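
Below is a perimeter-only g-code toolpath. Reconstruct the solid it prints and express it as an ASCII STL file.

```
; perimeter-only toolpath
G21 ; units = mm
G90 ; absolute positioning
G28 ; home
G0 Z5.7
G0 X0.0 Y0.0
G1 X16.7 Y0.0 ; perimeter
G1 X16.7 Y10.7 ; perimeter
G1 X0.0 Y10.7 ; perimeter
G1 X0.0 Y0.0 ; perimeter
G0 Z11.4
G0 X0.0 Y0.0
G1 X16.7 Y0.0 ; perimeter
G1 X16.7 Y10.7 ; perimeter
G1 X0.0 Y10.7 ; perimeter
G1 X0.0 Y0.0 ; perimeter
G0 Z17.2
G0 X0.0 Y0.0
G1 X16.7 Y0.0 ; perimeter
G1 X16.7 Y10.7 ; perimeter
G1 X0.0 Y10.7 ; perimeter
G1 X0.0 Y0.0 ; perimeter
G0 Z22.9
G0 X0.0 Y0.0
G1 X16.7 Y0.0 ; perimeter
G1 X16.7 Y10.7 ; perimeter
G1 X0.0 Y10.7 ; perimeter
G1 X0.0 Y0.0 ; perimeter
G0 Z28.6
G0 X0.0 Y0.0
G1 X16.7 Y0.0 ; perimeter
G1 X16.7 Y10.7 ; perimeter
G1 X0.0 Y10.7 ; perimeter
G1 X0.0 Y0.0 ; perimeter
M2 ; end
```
solid part
  facet normal 0.0000 0.0000 -1.0000
    outer loop
      vertex 16.7 10.7 0.0
      vertex 16.7 0.0 0.0
      vertex 0.0 0.0 0.0
    endloop
  endfacet
  facet normal 0.0000 0.0000 -1.0000
    outer loop
      vertex 0.0 10.7 0.0
      vertex 16.7 10.7 0.0
      vertex 0.0 0.0 0.0
    endloop
  endfacet
  facet normal 0.0000 0.0000 1.0000
    outer loop
      vertex 0.0 0.0 28.6
      vertex 16.7 0.0 28.6
      vertex 16.7 10.7 28.6
    endloop
  endfacet
  facet normal 0.0000 0.0000 1.0000
    outer loop
      vertex 0.0 0.0 28.6
      vertex 16.7 10.7 28.6
      vertex 0.0 10.7 28.6
    endloop
  endfacet
  facet normal 0.0000 -1.0000 0.0000
    outer loop
      vertex 0.0 0.0 0.0
      vertex 16.7 0.0 0.0
      vertex 16.7 0.0 28.6
    endloop
  endfacet
  facet normal 0.0000 -1.0000 0.0000
    outer loop
      vertex 0.0 0.0 0.0
      vertex 16.7 0.0 28.6
      vertex 0.0 0.0 28.6
    endloop
  endfacet
  facet normal 0.0000 1.0000 0.0000
    outer loop
      vertex 16.7 10.7 28.6
      vertex 16.7 10.7 0.0
      vertex 0.0 10.7 0.0
    endloop
  endfacet
  facet normal 0.0000 1.0000 0.0000
    outer loop
      vertex 0.0 10.7 28.6
      vertex 16.7 10.7 28.6
      vertex 0.0 10.7 0.0
    endloop
  endfacet
  facet normal -1.0000 0.0000 0.0000
    outer loop
      vertex 0.0 10.7 28.6
      vertex 0.0 10.7 0.0
      vertex 0.0 0.0 0.0
    endloop
  endfacet
  facet normal -1.0000 0.0000 0.0000
    outer loop
      vertex 0.0 0.0 28.6
      vertex 0.0 10.7 28.6
      vertex 0.0 0.0 0.0
    endloop
  endfacet
  facet normal 1.0000 0.0000 0.0000
    outer loop
      vertex 16.7 0.0 0.0
      vertex 16.7 10.7 0.0
      vertex 16.7 10.7 28.6
    endloop
  endfacet
  facet normal 1.0000 0.0000 0.0000
    outer loop
      vertex 16.7 0.0 0.0
      vertex 16.7 10.7 28.6
      vertex 16.7 0.0 28.6
    endloop
  endfacet
endsolid part

The G0 Z moves step by Δz≈5.7 mm. Every layer's G1 loop is the same polygon, so the solid is a straight extrusion of it from z=0 to z≈28.6. Closing with flat bottom and top caps and triangulating gives 12 facets — a rectangular box, roughly 16.7 × 10.7 mm footprint and 28.6 mm tall.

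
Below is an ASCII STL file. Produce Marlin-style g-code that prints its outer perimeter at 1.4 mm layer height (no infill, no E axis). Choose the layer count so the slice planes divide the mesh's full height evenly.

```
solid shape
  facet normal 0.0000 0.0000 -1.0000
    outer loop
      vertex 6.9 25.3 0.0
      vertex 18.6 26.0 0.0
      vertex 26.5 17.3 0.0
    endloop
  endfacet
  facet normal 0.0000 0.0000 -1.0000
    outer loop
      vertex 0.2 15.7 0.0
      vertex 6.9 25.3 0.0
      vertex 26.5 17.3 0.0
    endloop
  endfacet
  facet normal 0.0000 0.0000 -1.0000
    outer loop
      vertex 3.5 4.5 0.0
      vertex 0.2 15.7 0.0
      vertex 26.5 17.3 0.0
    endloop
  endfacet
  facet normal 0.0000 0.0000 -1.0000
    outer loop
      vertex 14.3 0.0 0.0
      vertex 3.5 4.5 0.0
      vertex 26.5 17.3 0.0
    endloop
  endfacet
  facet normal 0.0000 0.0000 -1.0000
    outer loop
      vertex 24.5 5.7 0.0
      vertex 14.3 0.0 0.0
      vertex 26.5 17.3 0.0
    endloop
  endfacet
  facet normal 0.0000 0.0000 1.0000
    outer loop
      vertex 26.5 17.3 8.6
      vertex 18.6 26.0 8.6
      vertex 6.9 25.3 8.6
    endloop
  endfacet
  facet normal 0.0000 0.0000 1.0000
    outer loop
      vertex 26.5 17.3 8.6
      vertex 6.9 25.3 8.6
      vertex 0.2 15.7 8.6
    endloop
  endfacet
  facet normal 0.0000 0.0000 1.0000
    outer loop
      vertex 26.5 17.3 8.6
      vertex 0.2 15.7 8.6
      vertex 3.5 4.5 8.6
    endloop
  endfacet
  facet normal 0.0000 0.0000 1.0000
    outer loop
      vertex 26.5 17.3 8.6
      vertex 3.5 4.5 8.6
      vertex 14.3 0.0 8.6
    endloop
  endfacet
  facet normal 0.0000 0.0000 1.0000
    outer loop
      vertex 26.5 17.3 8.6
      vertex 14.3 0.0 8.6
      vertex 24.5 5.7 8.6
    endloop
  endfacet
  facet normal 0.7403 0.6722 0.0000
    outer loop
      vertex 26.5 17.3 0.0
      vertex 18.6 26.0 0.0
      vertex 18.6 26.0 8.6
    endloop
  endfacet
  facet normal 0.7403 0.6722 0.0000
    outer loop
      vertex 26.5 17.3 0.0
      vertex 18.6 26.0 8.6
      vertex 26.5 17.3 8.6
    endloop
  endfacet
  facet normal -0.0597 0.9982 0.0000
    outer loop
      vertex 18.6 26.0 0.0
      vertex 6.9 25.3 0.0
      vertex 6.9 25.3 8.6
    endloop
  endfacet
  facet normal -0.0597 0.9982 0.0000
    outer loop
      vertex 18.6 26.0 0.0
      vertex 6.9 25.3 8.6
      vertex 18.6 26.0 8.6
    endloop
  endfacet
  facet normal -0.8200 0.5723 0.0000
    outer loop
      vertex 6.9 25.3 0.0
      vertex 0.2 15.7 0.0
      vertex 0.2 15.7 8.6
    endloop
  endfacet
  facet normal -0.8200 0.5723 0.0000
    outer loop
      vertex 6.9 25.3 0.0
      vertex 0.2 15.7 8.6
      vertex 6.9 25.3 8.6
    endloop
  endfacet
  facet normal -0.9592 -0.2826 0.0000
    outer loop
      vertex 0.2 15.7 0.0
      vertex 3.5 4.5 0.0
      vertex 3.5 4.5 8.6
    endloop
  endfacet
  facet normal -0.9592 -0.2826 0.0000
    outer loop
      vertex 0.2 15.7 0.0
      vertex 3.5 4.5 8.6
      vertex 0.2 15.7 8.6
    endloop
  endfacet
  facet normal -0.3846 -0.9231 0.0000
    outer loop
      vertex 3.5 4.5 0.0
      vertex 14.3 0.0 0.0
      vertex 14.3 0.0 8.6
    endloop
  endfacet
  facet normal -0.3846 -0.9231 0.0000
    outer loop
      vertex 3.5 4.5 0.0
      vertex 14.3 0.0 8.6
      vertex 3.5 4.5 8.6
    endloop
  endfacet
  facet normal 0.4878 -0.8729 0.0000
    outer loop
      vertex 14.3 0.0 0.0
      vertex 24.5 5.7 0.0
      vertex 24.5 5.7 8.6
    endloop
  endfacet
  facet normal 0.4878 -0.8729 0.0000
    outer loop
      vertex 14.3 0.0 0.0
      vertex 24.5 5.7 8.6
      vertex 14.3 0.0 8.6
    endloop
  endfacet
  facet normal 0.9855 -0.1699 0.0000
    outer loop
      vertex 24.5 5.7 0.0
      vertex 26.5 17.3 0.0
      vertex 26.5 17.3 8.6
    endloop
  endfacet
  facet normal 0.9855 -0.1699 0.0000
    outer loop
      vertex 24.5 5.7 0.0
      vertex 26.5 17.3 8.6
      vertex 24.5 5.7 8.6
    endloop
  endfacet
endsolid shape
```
; perimeter-only toolpath
G21 ; units = mm
G90 ; absolute positioning
G28 ; home
; layer 1
G0 Z1.4
G0 X26.5 Y17.3
G1 X18.6 Y26.0
G1 X6.9 Y25.3
G1 X0.2 Y15.7
G1 X3.5 Y4.5
G1 X14.3 Y0.0
G1 X24.5 Y5.7
G1 X26.5 Y17.3
; layer 2
G0 Z2.9
G0 X26.5 Y17.3
G1 X18.6 Y26.0
G1 X6.9 Y25.3
G1 X0.2 Y15.7
G1 X3.5 Y4.5
G1 X14.3 Y0.0
G1 X24.5 Y5.7
G1 X26.5 Y17.3
; layer 3
G0 Z4.3
G0 X26.5 Y17.3
G1 X18.6 Y26.0
G1 X6.9 Y25.3
G1 X0.2 Y15.7
G1 X3.5 Y4.5
G1 X14.3 Y0.0
G1 X24.5 Y5.7
G1 X26.5 Y17.3
; layer 4
G0 Z5.7
G0 X26.5 Y17.3
G1 X18.6 Y26.0
G1 X6.9 Y25.3
G1 X0.2 Y15.7
G1 X3.5 Y4.5
G1 X14.3 Y0.0
G1 X24.5 Y5.7
G1 X26.5 Y17.3
; layer 5
G0 Z7.2
G0 X26.5 Y17.3
G1 X18.6 Y26.0
G1 X6.9 Y25.3
G1 X0.2 Y15.7
G1 X3.5 Y4.5
G1 X14.3 Y0.0
G1 X24.5 Y5.7
G1 X26.5 Y17.3
; layer 6
G0 Z8.6
G0 X26.5 Y17.3
G1 X18.6 Y26.0
G1 X6.9 Y25.3
G1 X0.2 Y15.7
G1 X3.5 Y4.5
G1 X14.3 Y0.0
G1 X24.5 Y5.7
G1 X26.5 Y17.3
M2 ; end

The solid is a regular 7-sided prism (a cylinder approximated with 7 flat sides), circumscribed radius ≈ 13.5 mm, height ≈ 8.6 mm. Slicing at Δz = 1.4 mm — 6 equal slices spanning the solid's height, so layer i sits at z = i·h/6 — gives 6 non-empty perimeters. Each is a 7-segment closed polygon; G0 lifts to the layer z and rapids to the start vertex, then G1 traces the edges.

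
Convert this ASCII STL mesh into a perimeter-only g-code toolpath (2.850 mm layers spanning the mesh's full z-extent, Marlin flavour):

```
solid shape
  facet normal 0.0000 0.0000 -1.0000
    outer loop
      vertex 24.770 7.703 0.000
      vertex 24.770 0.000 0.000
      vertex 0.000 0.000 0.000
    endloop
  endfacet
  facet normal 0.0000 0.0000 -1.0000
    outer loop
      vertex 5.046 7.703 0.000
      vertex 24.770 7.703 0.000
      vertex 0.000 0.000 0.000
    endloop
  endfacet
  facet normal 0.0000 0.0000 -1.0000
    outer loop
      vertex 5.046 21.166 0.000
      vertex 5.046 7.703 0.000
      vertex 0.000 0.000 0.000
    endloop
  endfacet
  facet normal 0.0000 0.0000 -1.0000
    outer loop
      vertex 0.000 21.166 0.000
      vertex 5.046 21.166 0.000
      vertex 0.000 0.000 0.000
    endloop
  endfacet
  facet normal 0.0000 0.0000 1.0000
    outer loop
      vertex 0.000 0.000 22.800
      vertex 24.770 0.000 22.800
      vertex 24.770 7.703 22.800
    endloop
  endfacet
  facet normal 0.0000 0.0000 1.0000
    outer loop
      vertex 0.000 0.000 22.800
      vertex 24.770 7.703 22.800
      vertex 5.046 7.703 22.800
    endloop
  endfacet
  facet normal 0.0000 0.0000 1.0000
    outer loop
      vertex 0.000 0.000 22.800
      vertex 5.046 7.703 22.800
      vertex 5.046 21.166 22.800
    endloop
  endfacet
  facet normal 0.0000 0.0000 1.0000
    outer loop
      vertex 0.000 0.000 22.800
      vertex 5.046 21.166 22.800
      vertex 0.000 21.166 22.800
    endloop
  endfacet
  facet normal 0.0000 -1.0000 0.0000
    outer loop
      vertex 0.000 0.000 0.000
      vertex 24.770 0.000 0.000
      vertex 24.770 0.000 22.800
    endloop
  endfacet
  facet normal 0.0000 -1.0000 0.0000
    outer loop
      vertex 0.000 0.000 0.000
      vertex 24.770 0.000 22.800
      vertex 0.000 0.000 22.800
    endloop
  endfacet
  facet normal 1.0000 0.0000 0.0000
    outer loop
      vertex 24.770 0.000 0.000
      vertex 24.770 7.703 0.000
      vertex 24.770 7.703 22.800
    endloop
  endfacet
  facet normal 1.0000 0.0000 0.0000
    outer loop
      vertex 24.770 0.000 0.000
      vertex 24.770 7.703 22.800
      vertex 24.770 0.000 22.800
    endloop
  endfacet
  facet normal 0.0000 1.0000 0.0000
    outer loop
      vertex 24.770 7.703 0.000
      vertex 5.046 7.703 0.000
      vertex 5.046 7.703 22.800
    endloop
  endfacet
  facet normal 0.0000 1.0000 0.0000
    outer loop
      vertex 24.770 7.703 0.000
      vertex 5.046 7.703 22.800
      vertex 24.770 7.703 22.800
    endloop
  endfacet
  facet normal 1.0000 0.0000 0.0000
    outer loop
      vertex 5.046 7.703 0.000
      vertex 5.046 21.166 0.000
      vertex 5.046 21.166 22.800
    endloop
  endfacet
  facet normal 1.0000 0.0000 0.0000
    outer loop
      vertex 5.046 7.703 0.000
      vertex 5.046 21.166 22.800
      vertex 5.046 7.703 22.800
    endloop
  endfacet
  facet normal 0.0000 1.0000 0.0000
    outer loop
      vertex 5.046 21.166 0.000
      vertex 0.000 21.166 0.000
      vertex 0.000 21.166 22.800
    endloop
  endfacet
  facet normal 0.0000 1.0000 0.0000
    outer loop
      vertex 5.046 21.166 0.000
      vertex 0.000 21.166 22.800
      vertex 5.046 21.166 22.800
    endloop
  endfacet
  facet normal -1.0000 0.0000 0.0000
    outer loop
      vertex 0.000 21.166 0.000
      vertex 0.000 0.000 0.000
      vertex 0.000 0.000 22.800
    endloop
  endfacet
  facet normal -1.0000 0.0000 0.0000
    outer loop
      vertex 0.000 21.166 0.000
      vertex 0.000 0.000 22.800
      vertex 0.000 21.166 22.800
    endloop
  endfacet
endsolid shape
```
; perimeter-only toolpath
G21 ; units = mm
G90 ; absolute positioning
G28 ; home
; layer 1
G0 Z2.850
G0 X0.000 Y0.000
G1 X24.770 Y0.000
G1 X24.770 Y7.703
G1 X5.046 Y7.703
G1 X5.046 Y21.166
G1 X0.000 Y21.166
G1 X0.000 Y0.000
; layer 2
G0 Z5.700
G0 X0.000 Y0.000
G1 X24.770 Y0.000
G1 X24.770 Y7.703
G1 X5.046 Y7.703
G1 X5.046 Y21.166
G1 X0.000 Y21.166
G1 X0.000 Y0.000
; layer 3
G0 Z8.550
G0 X0.000 Y0.000
G1 X24.770 Y0.000
G1 X24.770 Y7.703
G1 X5.046 Y7.703
G1 X5.046 Y21.166
G1 X0.000 Y21.166
G1 X0.000 Y0.000
; layer 4
G0 Z11.400
G0 X0.000 Y0.000
G1 X24.770 Y0.000
G1 X24.770 Y7.703
G1 X5.046 Y7.703
G1 X5.046 Y21.166
G1 X0.000 Y21.166
G1 X0.000 Y0.000
; layer 5
G0 Z14.250
G0 X0.000 Y0.000
G1 X24.770 Y0.000
G1 X24.770 Y7.703
G1 X5.046 Y7.703
G1 X5.046 Y21.166
G1 X0.000 Y21.166
G1 X0.000 Y0.000
; layer 6
G0 Z17.100
G0 X0.000 Y0.000
G1 X24.770 Y0.000
G1 X24.770 Y7.703
G1 X5.046 Y7.703
G1 X5.046 Y21.166
G1 X0.000 Y21.166
G1 X0.000 Y0.000
; layer 7
G0 Z19.950
G0 X0.000 Y0.000
G1 X24.770 Y0.000
G1 X24.770 Y7.703
G1 X5.046 Y7.703
G1 X5.046 Y21.166
G1 X0.000 Y21.166
G1 X0.000 Y0.000
; layer 8
G0 Z22.800
G0 X0.000 Y0.000
G1 X24.770 Y0.000
G1 X24.770 Y7.703
G1 X5.046 Y7.703
G1 X5.046 Y21.166
G1 X0.000 Y21.166
G1 X0.000 Y0.000
M2 ; end

The solid is an L-shaped prism: outer 24.8 × 21.2 mm, arm thicknesses ≈ 7.7 mm (horizontal) and 5.05 mm (vertical), extruded 22.8 mm in z. Slicing at Δz = 2.850 mm — 8 equal slices spanning the solid's height, so layer i sits at z = i·h/8 — gives 8 non-empty perimeters. Each is a 6-segment closed polygon; G0 lifts to the layer z and rapids to the start vertex, then G1 traces the edges.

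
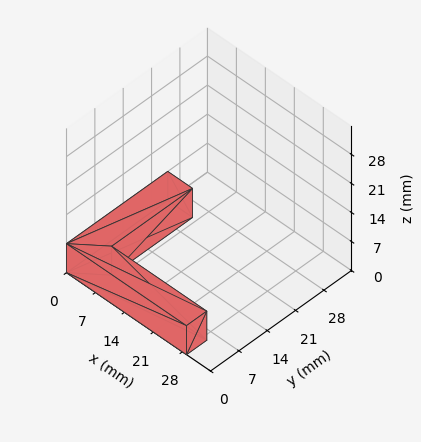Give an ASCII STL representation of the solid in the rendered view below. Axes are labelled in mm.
Reading the render: the shape is an L-shaped prism: outer 29 × 25 mm, arm thicknesses ≈ 5 mm (horizontal) and 6 mm (vertical), extruded 7 mm in z (dimensions read to the nearest mm from the axis ticks). For the STL, each face is triangulated and given an outward normal.

solid part
  facet normal 0.0000 0.0000 -1.0000
    outer loop
      vertex 29.000 5.000 0.000
      vertex 29.000 0.000 0.000
      vertex 0.000 0.000 0.000
    endloop
  endfacet
  facet normal 0.0000 0.0000 -1.0000
    outer loop
      vertex 6.000 5.000 0.000
      vertex 29.000 5.000 0.000
      vertex 0.000 0.000 0.000
    endloop
  endfacet
  facet normal 0.0000 0.0000 -1.0000
    outer loop
      vertex 6.000 25.000 0.000
      vertex 6.000 5.000 0.000
      vertex 0.000 0.000 0.000
    endloop
  endfacet
  facet normal 0.0000 0.0000 -1.0000
    outer loop
      vertex 0.000 25.000 0.000
      vertex 6.000 25.000 0.000
      vertex 0.000 0.000 0.000
    endloop
  endfacet
  facet normal 0.0000 0.0000 1.0000
    outer loop
      vertex 0.000 0.000 7.000
      vertex 29.000 0.000 7.000
      vertex 29.000 5.000 7.000
    endloop
  endfacet
  facet normal 0.0000 0.0000 1.0000
    outer loop
      vertex 0.000 0.000 7.000
      vertex 29.000 5.000 7.000
      vertex 6.000 5.000 7.000
    endloop
  endfacet
  facet normal 0.0000 0.0000 1.0000
    outer loop
      vertex 0.000 0.000 7.000
      vertex 6.000 5.000 7.000
      vertex 6.000 25.000 7.000
    endloop
  endfacet
  facet normal 0.0000 0.0000 1.0000
    outer loop
      vertex 0.000 0.000 7.000
      vertex 6.000 25.000 7.000
      vertex 0.000 25.000 7.000
    endloop
  endfacet
  facet normal 0.0000 -1.0000 0.0000
    outer loop
      vertex 0.000 0.000 0.000
      vertex 29.000 0.000 0.000
      vertex 29.000 0.000 7.000
    endloop
  endfacet
  facet normal 0.0000 -1.0000 0.0000
    outer loop
      vertex 0.000 0.000 0.000
      vertex 29.000 0.000 7.000
      vertex 0.000 0.000 7.000
    endloop
  endfacet
  facet normal 1.0000 0.0000 0.0000
    outer loop
      vertex 29.000 0.000 0.000
      vertex 29.000 5.000 0.000
      vertex 29.000 5.000 7.000
    endloop
  endfacet
  facet normal 1.0000 0.0000 0.0000
    outer loop
      vertex 29.000 0.000 0.000
      vertex 29.000 5.000 7.000
      vertex 29.000 0.000 7.000
    endloop
  endfacet
  facet normal 0.0000 1.0000 0.0000
    outer loop
      vertex 29.000 5.000 0.000
      vertex 6.000 5.000 0.000
      vertex 6.000 5.000 7.000
    endloop
  endfacet
  facet normal 0.0000 1.0000 0.0000
    outer loop
      vertex 29.000 5.000 0.000
      vertex 6.000 5.000 7.000
      vertex 29.000 5.000 7.000
    endloop
  endfacet
  facet normal 1.0000 0.0000 0.0000
    outer loop
      vertex 6.000 5.000 0.000
      vertex 6.000 25.000 0.000
      vertex 6.000 25.000 7.000
    endloop
  endfacet
  facet normal 1.0000 0.0000 0.0000
    outer loop
      vertex 6.000 5.000 0.000
      vertex 6.000 25.000 7.000
      vertex 6.000 5.000 7.000
    endloop
  endfacet
  facet normal 0.0000 1.0000 0.0000
    outer loop
      vertex 6.000 25.000 0.000
      vertex 0.000 25.000 0.000
      vertex 0.000 25.000 7.000
    endloop
  endfacet
  facet normal 0.0000 1.0000 0.0000
    outer loop
      vertex 6.000 25.000 0.000
      vertex 0.000 25.000 7.000
      vertex 6.000 25.000 7.000
    endloop
  endfacet
  facet normal -1.0000 0.0000 0.0000
    outer loop
      vertex 0.000 25.000 0.000
      vertex 0.000 0.000 0.000
      vertex 0.000 0.000 7.000
    endloop
  endfacet
  facet normal -1.0000 0.0000 0.0000
    outer loop
      vertex 0.000 25.000 0.000
      vertex 0.000 0.000 7.000
      vertex 0.000 25.000 7.000
    endloop
  endfacet
endsolid part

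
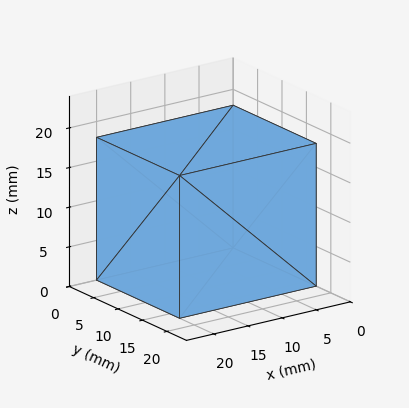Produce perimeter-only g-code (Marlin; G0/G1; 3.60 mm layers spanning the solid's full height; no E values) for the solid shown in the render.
Reading the render: the shape is a rectangular box, roughly 20 × 17 mm footprint and 18 mm tall (dimensions read to the nearest mm from the axis ticks). For the g-code, the solid's height is divided into equal slices at the stated Δz and each level perimeter traced with G1 moves after a G0 lift.

; perimeter-only toolpath
G21 ; units = mm
G90 ; absolute positioning
G28 ; home
; layer 1
G0 Z3.60
G0 X0.00 Y0.00
G1 X20.00 Y0.00
G1 X20.00 Y17.00
G1 X0.00 Y17.00
G1 X0.00 Y0.00
; layer 2
G0 Z7.20
G0 X0.00 Y0.00
G1 X20.00 Y0.00
G1 X20.00 Y17.00
G1 X0.00 Y17.00
G1 X0.00 Y0.00
; layer 3
G0 Z10.80
G0 X0.00 Y0.00
G1 X20.00 Y0.00
G1 X20.00 Y17.00
G1 X0.00 Y17.00
G1 X0.00 Y0.00
; layer 4
G0 Z14.40
G0 X0.00 Y0.00
G1 X20.00 Y0.00
G1 X20.00 Y17.00
G1 X0.00 Y17.00
G1 X0.00 Y0.00
; layer 5
G0 Z18.00
G0 X0.00 Y0.00
G1 X20.00 Y0.00
G1 X20.00 Y17.00
G1 X0.00 Y17.00
G1 X0.00 Y0.00
M2 ; end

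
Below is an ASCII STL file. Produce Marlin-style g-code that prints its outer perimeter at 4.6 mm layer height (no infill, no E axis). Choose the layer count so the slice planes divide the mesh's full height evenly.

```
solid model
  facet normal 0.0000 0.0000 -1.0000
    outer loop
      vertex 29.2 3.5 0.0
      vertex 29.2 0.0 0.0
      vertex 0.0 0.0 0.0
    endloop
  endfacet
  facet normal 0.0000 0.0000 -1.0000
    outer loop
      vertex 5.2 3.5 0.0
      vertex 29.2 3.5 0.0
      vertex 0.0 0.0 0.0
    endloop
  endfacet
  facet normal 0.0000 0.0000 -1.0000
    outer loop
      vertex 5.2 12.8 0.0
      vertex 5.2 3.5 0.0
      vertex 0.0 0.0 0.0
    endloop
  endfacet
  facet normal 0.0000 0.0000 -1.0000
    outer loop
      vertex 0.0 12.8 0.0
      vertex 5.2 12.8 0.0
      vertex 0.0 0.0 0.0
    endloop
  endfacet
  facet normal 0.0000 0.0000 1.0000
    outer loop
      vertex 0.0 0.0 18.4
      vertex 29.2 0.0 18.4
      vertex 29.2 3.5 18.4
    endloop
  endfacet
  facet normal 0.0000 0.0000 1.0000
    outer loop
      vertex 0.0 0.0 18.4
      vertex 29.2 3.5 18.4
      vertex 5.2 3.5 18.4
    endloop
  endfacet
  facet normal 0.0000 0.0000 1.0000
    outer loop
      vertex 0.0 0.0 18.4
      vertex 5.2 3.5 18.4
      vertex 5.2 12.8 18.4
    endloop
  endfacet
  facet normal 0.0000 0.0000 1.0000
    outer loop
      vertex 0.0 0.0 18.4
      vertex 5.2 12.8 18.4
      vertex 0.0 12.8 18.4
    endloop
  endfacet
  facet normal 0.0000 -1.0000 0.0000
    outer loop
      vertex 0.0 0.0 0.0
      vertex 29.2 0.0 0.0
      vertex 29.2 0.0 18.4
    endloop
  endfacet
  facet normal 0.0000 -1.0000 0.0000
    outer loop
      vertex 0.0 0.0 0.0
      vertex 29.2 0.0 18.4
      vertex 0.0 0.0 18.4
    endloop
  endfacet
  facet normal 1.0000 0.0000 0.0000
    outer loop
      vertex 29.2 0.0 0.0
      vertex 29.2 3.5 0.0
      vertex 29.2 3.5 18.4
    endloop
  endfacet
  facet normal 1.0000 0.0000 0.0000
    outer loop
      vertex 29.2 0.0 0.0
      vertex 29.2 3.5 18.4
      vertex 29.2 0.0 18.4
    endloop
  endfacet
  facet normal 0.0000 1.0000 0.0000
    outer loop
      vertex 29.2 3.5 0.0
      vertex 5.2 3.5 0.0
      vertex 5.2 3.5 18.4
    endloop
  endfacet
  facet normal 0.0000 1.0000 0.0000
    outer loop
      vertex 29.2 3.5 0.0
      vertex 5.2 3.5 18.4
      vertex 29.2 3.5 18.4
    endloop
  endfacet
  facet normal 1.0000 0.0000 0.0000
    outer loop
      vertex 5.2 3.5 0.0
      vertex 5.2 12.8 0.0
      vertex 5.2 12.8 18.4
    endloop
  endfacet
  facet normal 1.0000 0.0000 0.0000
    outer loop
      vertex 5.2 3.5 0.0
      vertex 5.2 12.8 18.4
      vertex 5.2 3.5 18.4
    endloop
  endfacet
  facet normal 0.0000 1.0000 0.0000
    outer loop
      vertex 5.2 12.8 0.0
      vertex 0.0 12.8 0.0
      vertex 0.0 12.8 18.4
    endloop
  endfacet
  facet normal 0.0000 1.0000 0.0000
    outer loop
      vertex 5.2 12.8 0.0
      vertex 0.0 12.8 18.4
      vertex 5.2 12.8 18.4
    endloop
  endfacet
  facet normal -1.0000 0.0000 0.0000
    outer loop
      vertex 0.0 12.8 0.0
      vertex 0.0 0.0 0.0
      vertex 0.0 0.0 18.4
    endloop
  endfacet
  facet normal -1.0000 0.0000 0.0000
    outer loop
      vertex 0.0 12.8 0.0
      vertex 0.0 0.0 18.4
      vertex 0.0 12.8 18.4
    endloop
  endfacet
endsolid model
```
; perimeter-only toolpath
G21 ; units = mm
G90 ; absolute positioning
G28 ; home
; layer 1
G0 Z4.6
G0 X0.0 Y0.0
G1 X29.2 Y0.0
G1 X29.2 Y3.5
G1 X5.2 Y3.5
G1 X5.2 Y12.8
G1 X0.0 Y12.8
G1 X0.0 Y0.0
; layer 2
G0 Z9.2
G0 X0.0 Y0.0
G1 X29.2 Y0.0
G1 X29.2 Y3.5
G1 X5.2 Y3.5
G1 X5.2 Y12.8
G1 X0.0 Y12.8
G1 X0.0 Y0.0
; layer 3
G0 Z13.8
G0 X0.0 Y0.0
G1 X29.2 Y0.0
G1 X29.2 Y3.5
G1 X5.2 Y3.5
G1 X5.2 Y12.8
G1 X0.0 Y12.8
G1 X0.0 Y0.0
; layer 4
G0 Z18.4
G0 X0.0 Y0.0
G1 X29.2 Y0.0
G1 X29.2 Y3.5
G1 X5.2 Y3.5
G1 X5.2 Y12.8
G1 X0.0 Y12.8
G1 X0.0 Y0.0
M2 ; end

The solid is an L-shaped prism: outer 29.2 × 12.8 mm, arm thicknesses ≈ 3.5 mm (horizontal) and 5.2 mm (vertical), extruded 18.4 mm in z. Slicing at Δz = 4.6 mm — 4 equal slices spanning the solid's height, so layer i sits at z = i·h/4 — gives 4 non-empty perimeters. Each is a 6-segment closed polygon; G0 lifts to the layer z and rapids to the start vertex, then G1 traces the edges.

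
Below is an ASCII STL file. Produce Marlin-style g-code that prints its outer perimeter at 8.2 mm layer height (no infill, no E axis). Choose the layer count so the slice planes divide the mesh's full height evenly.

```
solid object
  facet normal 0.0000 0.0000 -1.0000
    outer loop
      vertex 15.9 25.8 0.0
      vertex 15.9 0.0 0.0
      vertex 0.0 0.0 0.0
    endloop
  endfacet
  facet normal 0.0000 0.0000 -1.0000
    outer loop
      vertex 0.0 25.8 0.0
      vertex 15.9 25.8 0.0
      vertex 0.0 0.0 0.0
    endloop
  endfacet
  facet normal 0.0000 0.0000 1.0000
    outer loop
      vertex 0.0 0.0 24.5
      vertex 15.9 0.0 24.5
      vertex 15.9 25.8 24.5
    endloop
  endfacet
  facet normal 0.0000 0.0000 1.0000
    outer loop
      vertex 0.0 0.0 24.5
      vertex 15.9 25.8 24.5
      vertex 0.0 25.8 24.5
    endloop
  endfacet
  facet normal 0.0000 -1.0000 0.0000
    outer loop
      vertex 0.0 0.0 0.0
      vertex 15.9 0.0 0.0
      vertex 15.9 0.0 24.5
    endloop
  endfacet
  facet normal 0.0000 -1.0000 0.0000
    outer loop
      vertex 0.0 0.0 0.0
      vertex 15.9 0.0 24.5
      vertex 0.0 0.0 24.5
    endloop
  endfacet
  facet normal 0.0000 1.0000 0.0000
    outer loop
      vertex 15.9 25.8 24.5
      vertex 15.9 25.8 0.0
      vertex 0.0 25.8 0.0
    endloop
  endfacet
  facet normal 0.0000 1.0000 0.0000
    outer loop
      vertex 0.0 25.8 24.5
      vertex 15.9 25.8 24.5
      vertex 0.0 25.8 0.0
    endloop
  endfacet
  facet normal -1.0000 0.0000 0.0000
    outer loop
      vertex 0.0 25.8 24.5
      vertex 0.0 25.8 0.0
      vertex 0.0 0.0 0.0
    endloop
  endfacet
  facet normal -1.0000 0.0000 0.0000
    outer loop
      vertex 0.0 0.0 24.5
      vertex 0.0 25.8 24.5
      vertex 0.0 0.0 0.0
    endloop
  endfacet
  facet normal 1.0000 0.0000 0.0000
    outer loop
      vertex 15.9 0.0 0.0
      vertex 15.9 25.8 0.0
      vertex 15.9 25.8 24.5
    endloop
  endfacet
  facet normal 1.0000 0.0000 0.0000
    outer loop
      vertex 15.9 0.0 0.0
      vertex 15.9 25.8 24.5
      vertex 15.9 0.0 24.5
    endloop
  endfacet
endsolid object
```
; perimeter-only toolpath
G21 ; units = mm
G90 ; absolute positioning
G28 ; home
; layer 1
G0 Z8.2
G0 X0.0 Y0.0
G1 X15.9 Y0.0
G1 X15.9 Y25.8
G1 X0.0 Y25.8
G1 X0.0 Y0.0
; layer 2
G0 Z16.3
G0 X0.0 Y0.0
G1 X15.9 Y0.0
G1 X15.9 Y25.8
G1 X0.0 Y25.8
G1 X0.0 Y0.0
; layer 3
G0 Z24.5
G0 X0.0 Y0.0
G1 X15.9 Y0.0
G1 X15.9 Y25.8
G1 X0.0 Y25.8
G1 X0.0 Y0.0
M2 ; end

The solid is a rectangular box, roughly 15.9 × 25.8 mm footprint and 24.5 mm tall. Slicing at Δz = 8.2 mm — 3 equal slices spanning the solid's height, so layer i sits at z = i·h/3 — gives 3 non-empty perimeters. Each is a 4-segment closed polygon; G0 lifts to the layer z and rapids to the start vertex, then G1 traces the edges.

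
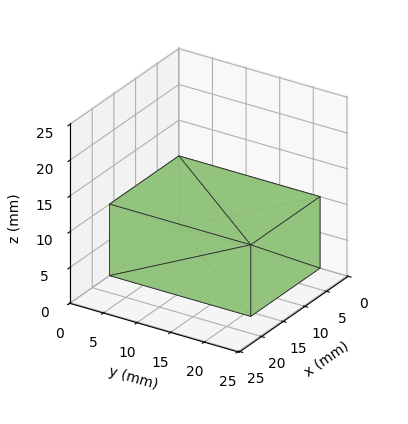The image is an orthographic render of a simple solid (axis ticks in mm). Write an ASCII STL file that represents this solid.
Reading the render: the shape is a rectangular box, roughly 16 × 21 mm footprint and 10 mm tall (dimensions read to the nearest mm from the axis ticks). For the STL, each face is triangulated and given an outward normal.

solid part
  facet normal 0.0000 0.0000 -1.0000
    outer loop
      vertex 16.0 21.0 0.0
      vertex 16.0 0.0 0.0
      vertex 0.0 0.0 0.0
    endloop
  endfacet
  facet normal 0.0000 0.0000 -1.0000
    outer loop
      vertex 0.0 21.0 0.0
      vertex 16.0 21.0 0.0
      vertex 0.0 0.0 0.0
    endloop
  endfacet
  facet normal 0.0000 0.0000 1.0000
    outer loop
      vertex 0.0 0.0 10.0
      vertex 16.0 0.0 10.0
      vertex 16.0 21.0 10.0
    endloop
  endfacet
  facet normal 0.0000 0.0000 1.0000
    outer loop
      vertex 0.0 0.0 10.0
      vertex 16.0 21.0 10.0
      vertex 0.0 21.0 10.0
    endloop
  endfacet
  facet normal 0.0000 -1.0000 0.0000
    outer loop
      vertex 0.0 0.0 0.0
      vertex 16.0 0.0 0.0
      vertex 16.0 0.0 10.0
    endloop
  endfacet
  facet normal 0.0000 -1.0000 0.0000
    outer loop
      vertex 0.0 0.0 0.0
      vertex 16.0 0.0 10.0
      vertex 0.0 0.0 10.0
    endloop
  endfacet
  facet normal 0.0000 1.0000 0.0000
    outer loop
      vertex 16.0 21.0 10.0
      vertex 16.0 21.0 0.0
      vertex 0.0 21.0 0.0
    endloop
  endfacet
  facet normal 0.0000 1.0000 0.0000
    outer loop
      vertex 0.0 21.0 10.0
      vertex 16.0 21.0 10.0
      vertex 0.0 21.0 0.0
    endloop
  endfacet
  facet normal -1.0000 0.0000 0.0000
    outer loop
      vertex 0.0 21.0 10.0
      vertex 0.0 21.0 0.0
      vertex 0.0 0.0 0.0
    endloop
  endfacet
  facet normal -1.0000 0.0000 0.0000
    outer loop
      vertex 0.0 0.0 10.0
      vertex 0.0 21.0 10.0
      vertex 0.0 0.0 0.0
    endloop
  endfacet
  facet normal 1.0000 0.0000 0.0000
    outer loop
      vertex 16.0 0.0 0.0
      vertex 16.0 21.0 0.0
      vertex 16.0 21.0 10.0
    endloop
  endfacet
  facet normal 1.0000 0.0000 0.0000
    outer loop
      vertex 16.0 0.0 0.0
      vertex 16.0 21.0 10.0
      vertex 16.0 0.0 10.0
    endloop
  endfacet
endsolid part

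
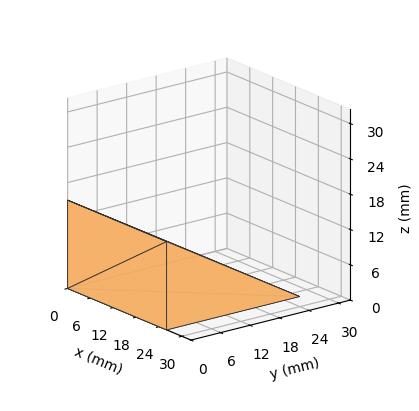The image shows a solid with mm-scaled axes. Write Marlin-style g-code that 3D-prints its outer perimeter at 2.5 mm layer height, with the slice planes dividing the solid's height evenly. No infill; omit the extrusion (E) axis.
Reading the render: the shape is a wedge (ramp): 26 × 27 mm base, rising to 15 mm along the y=0 edge and sloping linearly to z=0 at y=27 (dimensions read to the nearest mm from the axis ticks). For the g-code, the solid's height is divided into equal slices at the stated Δz and each level perimeter traced with G1 moves after a G0 lift.

; perimeter-only toolpath
G21 ; units = mm
G90 ; absolute positioning
G28 ; home
; layer 1
G0 Z2.5
G0 X0.0 Y0.0
G1 X26.0 Y0.0
G1 X26.0 Y22.5
G1 X0.0 Y22.5
G1 X0.0 Y0.0
; layer 2
G0 Z5.0
G0 X0.0 Y0.0
G1 X26.0 Y0.0
G1 X26.0 Y18.0
G1 X0.0 Y18.0
G1 X0.0 Y0.0
; layer 3
G0 Z7.5
G0 X0.0 Y0.0
G1 X26.0 Y0.0
G1 X26.0 Y13.5
G1 X0.0 Y13.5
G1 X0.0 Y0.0
; layer 4
G0 Z10.0
G0 X0.0 Y0.0
G1 X26.0 Y0.0
G1 X26.0 Y9.0
G1 X0.0 Y9.0
G1 X0.0 Y0.0
; layer 5
G0 Z12.5
G0 X0.0 Y0.0
G1 X26.0 Y0.0
G1 X26.0 Y4.5
G1 X0.0 Y4.5
G1 X0.0 Y0.0
M2 ; end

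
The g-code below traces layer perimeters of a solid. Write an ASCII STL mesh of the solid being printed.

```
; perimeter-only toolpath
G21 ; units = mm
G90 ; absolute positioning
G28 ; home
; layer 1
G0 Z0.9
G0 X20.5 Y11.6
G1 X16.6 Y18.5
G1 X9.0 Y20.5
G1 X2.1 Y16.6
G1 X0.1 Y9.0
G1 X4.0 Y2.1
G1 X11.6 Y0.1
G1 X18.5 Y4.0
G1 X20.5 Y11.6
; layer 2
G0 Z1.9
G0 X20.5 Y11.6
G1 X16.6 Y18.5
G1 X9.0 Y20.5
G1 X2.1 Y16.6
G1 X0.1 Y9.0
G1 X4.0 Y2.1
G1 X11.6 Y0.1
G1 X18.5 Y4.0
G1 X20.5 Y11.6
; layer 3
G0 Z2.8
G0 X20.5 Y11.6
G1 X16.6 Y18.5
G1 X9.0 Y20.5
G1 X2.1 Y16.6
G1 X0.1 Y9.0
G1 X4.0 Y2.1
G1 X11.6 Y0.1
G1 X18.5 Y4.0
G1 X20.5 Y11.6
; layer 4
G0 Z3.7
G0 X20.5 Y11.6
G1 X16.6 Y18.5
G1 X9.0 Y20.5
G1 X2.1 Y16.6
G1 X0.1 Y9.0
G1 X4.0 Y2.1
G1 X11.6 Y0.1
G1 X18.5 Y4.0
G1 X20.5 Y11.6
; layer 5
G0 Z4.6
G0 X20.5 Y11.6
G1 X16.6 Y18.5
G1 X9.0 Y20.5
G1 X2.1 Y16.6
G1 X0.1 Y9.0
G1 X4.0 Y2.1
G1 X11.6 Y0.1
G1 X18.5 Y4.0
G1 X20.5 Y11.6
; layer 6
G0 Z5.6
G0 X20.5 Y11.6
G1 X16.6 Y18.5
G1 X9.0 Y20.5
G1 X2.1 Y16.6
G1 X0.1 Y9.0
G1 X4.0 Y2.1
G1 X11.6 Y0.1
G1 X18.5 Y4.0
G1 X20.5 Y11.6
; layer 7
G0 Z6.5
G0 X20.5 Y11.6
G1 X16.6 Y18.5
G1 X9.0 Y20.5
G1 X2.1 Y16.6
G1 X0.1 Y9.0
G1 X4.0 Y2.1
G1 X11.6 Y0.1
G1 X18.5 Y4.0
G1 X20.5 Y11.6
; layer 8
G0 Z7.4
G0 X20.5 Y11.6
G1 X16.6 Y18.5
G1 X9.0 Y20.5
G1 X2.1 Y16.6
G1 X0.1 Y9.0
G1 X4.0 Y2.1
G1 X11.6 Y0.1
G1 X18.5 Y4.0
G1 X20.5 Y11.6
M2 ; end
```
solid part
  facet normal 0.0000 0.0000 -1.0000
    outer loop
      vertex 9.0 20.5 0.0
      vertex 16.6 18.5 0.0
      vertex 20.5 11.6 0.0
    endloop
  endfacet
  facet normal 0.0000 0.0000 -1.0000
    outer loop
      vertex 2.1 16.6 0.0
      vertex 9.0 20.5 0.0
      vertex 20.5 11.6 0.0
    endloop
  endfacet
  facet normal 0.0000 0.0000 -1.0000
    outer loop
      vertex 0.1 9.0 0.0
      vertex 2.1 16.6 0.0
      vertex 20.5 11.6 0.0
    endloop
  endfacet
  facet normal 0.0000 0.0000 -1.0000
    outer loop
      vertex 4.0 2.1 0.0
      vertex 0.1 9.0 0.0
      vertex 20.5 11.6 0.0
    endloop
  endfacet
  facet normal 0.0000 0.0000 -1.0000
    outer loop
      vertex 11.6 0.1 0.0
      vertex 4.0 2.1 0.0
      vertex 20.5 11.6 0.0
    endloop
  endfacet
  facet normal 0.0000 0.0000 -1.0000
    outer loop
      vertex 18.5 4.0 0.0
      vertex 11.6 0.1 0.0
      vertex 20.5 11.6 0.0
    endloop
  endfacet
  facet normal 0.0000 0.0000 1.0000
    outer loop
      vertex 20.5 11.6 7.4
      vertex 16.6 18.5 7.4
      vertex 9.0 20.5 7.4
    endloop
  endfacet
  facet normal 0.0000 0.0000 1.0000
    outer loop
      vertex 20.5 11.6 7.4
      vertex 9.0 20.5 7.4
      vertex 2.1 16.6 7.4
    endloop
  endfacet
  facet normal 0.0000 0.0000 1.0000
    outer loop
      vertex 20.5 11.6 7.4
      vertex 2.1 16.6 7.4
      vertex 0.1 9.0 7.4
    endloop
  endfacet
  facet normal 0.0000 0.0000 1.0000
    outer loop
      vertex 20.5 11.6 7.4
      vertex 0.1 9.0 7.4
      vertex 4.0 2.1 7.4
    endloop
  endfacet
  facet normal 0.0000 0.0000 1.0000
    outer loop
      vertex 20.5 11.6 7.4
      vertex 4.0 2.1 7.4
      vertex 11.6 0.1 7.4
    endloop
  endfacet
  facet normal 0.0000 0.0000 1.0000
    outer loop
      vertex 20.5 11.6 7.4
      vertex 11.6 0.1 7.4
      vertex 18.5 4.0 7.4
    endloop
  endfacet
  facet normal 0.8706 0.4921 0.0000
    outer loop
      vertex 20.5 11.6 0.0
      vertex 16.6 18.5 0.0
      vertex 16.6 18.5 7.4
    endloop
  endfacet
  facet normal 0.8706 0.4921 0.0000
    outer loop
      vertex 20.5 11.6 0.0
      vertex 16.6 18.5 7.4
      vertex 20.5 11.6 7.4
    endloop
  endfacet
  facet normal 0.2545 0.9671 0.0000
    outer loop
      vertex 16.6 18.5 0.0
      vertex 9.0 20.5 0.0
      vertex 9.0 20.5 7.4
    endloop
  endfacet
  facet normal 0.2545 0.9671 0.0000
    outer loop
      vertex 16.6 18.5 0.0
      vertex 9.0 20.5 7.4
      vertex 16.6 18.5 7.4
    endloop
  endfacet
  facet normal -0.4921 0.8706 0.0000
    outer loop
      vertex 9.0 20.5 0.0
      vertex 2.1 16.6 0.0
      vertex 2.1 16.6 7.4
    endloop
  endfacet
  facet normal -0.4921 0.8706 0.0000
    outer loop
      vertex 9.0 20.5 0.0
      vertex 2.1 16.6 7.4
      vertex 9.0 20.5 7.4
    endloop
  endfacet
  facet normal -0.9671 0.2545 0.0000
    outer loop
      vertex 2.1 16.6 0.0
      vertex 0.1 9.0 0.0
      vertex 0.1 9.0 7.4
    endloop
  endfacet
  facet normal -0.9671 0.2545 0.0000
    outer loop
      vertex 2.1 16.6 0.0
      vertex 0.1 9.0 7.4
      vertex 2.1 16.6 7.4
    endloop
  endfacet
  facet normal -0.8706 -0.4921 0.0000
    outer loop
      vertex 0.1 9.0 0.0
      vertex 4.0 2.1 0.0
      vertex 4.0 2.1 7.4
    endloop
  endfacet
  facet normal -0.8706 -0.4921 0.0000
    outer loop
      vertex 0.1 9.0 0.0
      vertex 4.0 2.1 7.4
      vertex 0.1 9.0 7.4
    endloop
  endfacet
  facet normal -0.2545 -0.9671 0.0000
    outer loop
      vertex 4.0 2.1 0.0
      vertex 11.6 0.1 0.0
      vertex 11.6 0.1 7.4
    endloop
  endfacet
  facet normal -0.2545 -0.9671 0.0000
    outer loop
      vertex 4.0 2.1 0.0
      vertex 11.6 0.1 7.4
      vertex 4.0 2.1 7.4
    endloop
  endfacet
  facet normal 0.4921 -0.8706 0.0000
    outer loop
      vertex 11.6 0.1 0.0
      vertex 18.5 4.0 0.0
      vertex 18.5 4.0 7.4
    endloop
  endfacet
  facet normal 0.4921 -0.8706 0.0000
    outer loop
      vertex 11.6 0.1 0.0
      vertex 18.5 4.0 7.4
      vertex 11.6 0.1 7.4
    endloop
  endfacet
  facet normal 0.9671 -0.2545 0.0000
    outer loop
      vertex 18.5 4.0 0.0
      vertex 20.5 11.6 0.0
      vertex 20.5 11.6 7.4
    endloop
  endfacet
  facet normal 0.9671 -0.2545 0.0000
    outer loop
      vertex 18.5 4.0 0.0
      vertex 20.5 11.6 7.4
      vertex 18.5 4.0 7.4
    endloop
  endfacet
endsolid part

The G0 Z moves step by Δz≈0.9 mm. Every layer's G1 loop is the same polygon, so the solid is a straight extrusion of it from z=0 to z≈7.4. Closing with flat bottom and top caps and triangulating gives 28 facets — a regular 8-sided prism (a cylinder approximated with 8 flat sides), circumscribed radius ≈ 10.3 mm, height ≈ 7.4 mm.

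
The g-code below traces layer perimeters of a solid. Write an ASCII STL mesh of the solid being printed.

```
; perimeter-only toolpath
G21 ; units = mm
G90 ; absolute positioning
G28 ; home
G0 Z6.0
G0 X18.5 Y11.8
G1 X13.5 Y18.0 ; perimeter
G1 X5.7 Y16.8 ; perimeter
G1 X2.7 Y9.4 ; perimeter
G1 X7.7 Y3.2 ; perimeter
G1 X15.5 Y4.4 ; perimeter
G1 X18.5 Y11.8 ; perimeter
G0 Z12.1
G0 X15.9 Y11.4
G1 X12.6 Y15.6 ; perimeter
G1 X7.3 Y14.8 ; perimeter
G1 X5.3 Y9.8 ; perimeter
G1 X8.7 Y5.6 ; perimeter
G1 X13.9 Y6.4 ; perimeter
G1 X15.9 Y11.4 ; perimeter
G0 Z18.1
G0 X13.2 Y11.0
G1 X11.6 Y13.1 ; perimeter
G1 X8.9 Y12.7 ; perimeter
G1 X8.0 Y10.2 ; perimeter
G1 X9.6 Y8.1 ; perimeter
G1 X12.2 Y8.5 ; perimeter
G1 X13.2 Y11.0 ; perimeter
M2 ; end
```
solid part
  facet normal 0.0000 0.0000 -1.0000
    outer loop
      vertex 4.0 18.9 0.0
      vertex 14.5 20.5 0.0
      vertex 21.1 12.2 0.0
    endloop
  endfacet
  facet normal 0.0000 0.0000 -1.0000
    outer loop
      vertex 0.1 9.0 0.0
      vertex 4.0 18.9 0.0
      vertex 21.1 12.2 0.0
    endloop
  endfacet
  facet normal 0.0000 0.0000 -1.0000
    outer loop
      vertex 6.7 0.7 0.0
      vertex 0.1 9.0 0.0
      vertex 21.1 12.2 0.0
    endloop
  endfacet
  facet normal 0.0000 0.0000 -1.0000
    outer loop
      vertex 17.2 2.3 0.0
      vertex 6.7 0.7 0.0
      vertex 21.1 12.2 0.0
    endloop
  endfacet
  facet normal 0.7315 0.5817 0.3558
    outer loop
      vertex 21.1 12.2 0.0
      vertex 14.5 20.5 0.0
      vertex 10.6 10.6 24.2
    endloop
  endfacet
  facet normal -0.1408 0.9241 0.3553
    outer loop
      vertex 14.5 20.5 0.0
      vertex 4.0 18.9 0.0
      vertex 10.6 10.6 24.2
    endloop
  endfacet
  facet normal -0.8699 0.3427 0.3548
    outer loop
      vertex 4.0 18.9 0.0
      vertex 0.1 9.0 0.0
      vertex 10.6 10.6 24.2
    endloop
  endfacet
  facet normal -0.7315 -0.5817 0.3558
    outer loop
      vertex 0.1 9.0 0.0
      vertex 6.7 0.7 0.0
      vertex 10.6 10.6 24.2
    endloop
  endfacet
  facet normal 0.1408 -0.9241 0.3553
    outer loop
      vertex 6.7 0.7 0.0
      vertex 17.2 2.3 0.0
      vertex 10.6 10.6 24.2
    endloop
  endfacet
  facet normal 0.8699 -0.3427 0.3548
    outer loop
      vertex 17.2 2.3 0.0
      vertex 21.1 12.2 0.0
      vertex 10.6 10.6 24.2
    endloop
  endfacet
endsolid part

The G0 Z moves step by Δz≈6.0 mm. The G1 loops shrink linearly with z, so the solid tapers from its base footprint up to z≈24.2. Closing with a flat bottom cap and the tapered top and triangulating gives 10 facets — a regular 6-sided pyramid, base circumscribed radius ≈ 10.6 mm, apex at z ≈ 24.2 mm.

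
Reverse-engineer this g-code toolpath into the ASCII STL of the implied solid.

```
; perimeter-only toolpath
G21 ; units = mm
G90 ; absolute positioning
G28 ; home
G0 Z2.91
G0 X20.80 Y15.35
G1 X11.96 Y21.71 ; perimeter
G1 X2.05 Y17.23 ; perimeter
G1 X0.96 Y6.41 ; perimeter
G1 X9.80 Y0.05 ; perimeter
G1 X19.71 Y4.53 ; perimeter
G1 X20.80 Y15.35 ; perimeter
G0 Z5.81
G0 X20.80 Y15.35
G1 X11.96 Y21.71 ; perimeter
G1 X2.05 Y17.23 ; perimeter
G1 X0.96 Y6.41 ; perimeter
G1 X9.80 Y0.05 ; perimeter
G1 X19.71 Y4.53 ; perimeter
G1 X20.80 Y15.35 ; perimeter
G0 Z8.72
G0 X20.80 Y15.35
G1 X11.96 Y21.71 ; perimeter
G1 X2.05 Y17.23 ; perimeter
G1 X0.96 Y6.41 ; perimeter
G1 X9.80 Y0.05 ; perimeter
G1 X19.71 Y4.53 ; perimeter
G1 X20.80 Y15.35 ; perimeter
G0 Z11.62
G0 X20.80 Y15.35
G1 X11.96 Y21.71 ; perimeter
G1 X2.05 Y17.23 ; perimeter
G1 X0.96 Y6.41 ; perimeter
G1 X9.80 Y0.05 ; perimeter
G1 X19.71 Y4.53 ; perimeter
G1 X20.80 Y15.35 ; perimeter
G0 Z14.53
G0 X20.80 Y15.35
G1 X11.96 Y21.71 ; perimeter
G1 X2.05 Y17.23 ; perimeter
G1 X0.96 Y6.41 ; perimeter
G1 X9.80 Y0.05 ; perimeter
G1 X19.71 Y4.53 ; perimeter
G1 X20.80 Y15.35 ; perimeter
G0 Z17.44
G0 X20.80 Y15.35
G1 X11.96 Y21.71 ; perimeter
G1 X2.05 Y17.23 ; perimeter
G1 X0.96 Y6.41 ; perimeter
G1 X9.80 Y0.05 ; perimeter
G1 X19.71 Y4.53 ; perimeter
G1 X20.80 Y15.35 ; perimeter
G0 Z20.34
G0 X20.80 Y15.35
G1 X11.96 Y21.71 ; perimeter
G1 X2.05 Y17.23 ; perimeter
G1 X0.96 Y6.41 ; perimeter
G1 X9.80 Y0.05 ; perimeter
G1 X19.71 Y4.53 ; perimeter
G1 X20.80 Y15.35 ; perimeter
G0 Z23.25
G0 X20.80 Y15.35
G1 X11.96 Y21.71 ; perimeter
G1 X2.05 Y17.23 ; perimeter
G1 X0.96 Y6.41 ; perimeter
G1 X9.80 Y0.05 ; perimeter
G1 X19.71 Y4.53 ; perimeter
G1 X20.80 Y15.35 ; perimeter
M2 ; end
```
solid part
  facet normal 0.0000 0.0000 -1.0000
    outer loop
      vertex 2.05 17.23 0.00
      vertex 11.96 21.71 0.00
      vertex 20.80 15.35 0.00
    endloop
  endfacet
  facet normal 0.0000 0.0000 -1.0000
    outer loop
      vertex 0.96 6.41 0.00
      vertex 2.05 17.23 0.00
      vertex 20.80 15.35 0.00
    endloop
  endfacet
  facet normal 0.0000 0.0000 -1.0000
    outer loop
      vertex 9.80 0.05 0.00
      vertex 0.96 6.41 0.00
      vertex 20.80 15.35 0.00
    endloop
  endfacet
  facet normal 0.0000 0.0000 -1.0000
    outer loop
      vertex 19.71 4.53 0.00
      vertex 9.80 0.05 0.00
      vertex 20.80 15.35 0.00
    endloop
  endfacet
  facet normal 0.0000 0.0000 1.0000
    outer loop
      vertex 20.80 15.35 23.25
      vertex 11.96 21.71 23.25
      vertex 2.05 17.23 23.25
    endloop
  endfacet
  facet normal 0.0000 0.0000 1.0000
    outer loop
      vertex 20.80 15.35 23.25
      vertex 2.05 17.23 23.25
      vertex 0.96 6.41 23.25
    endloop
  endfacet
  facet normal 0.0000 0.0000 1.0000
    outer loop
      vertex 20.80 15.35 23.25
      vertex 0.96 6.41 23.25
      vertex 9.80 0.05 23.25
    endloop
  endfacet
  facet normal 0.0000 0.0000 1.0000
    outer loop
      vertex 20.80 15.35 23.25
      vertex 9.80 0.05 23.25
      vertex 19.71 4.53 23.25
    endloop
  endfacet
  facet normal 0.5840 0.8117 0.0000
    outer loop
      vertex 20.80 15.35 0.00
      vertex 11.96 21.71 0.00
      vertex 11.96 21.71 23.25
    endloop
  endfacet
  facet normal 0.5840 0.8117 0.0000
    outer loop
      vertex 20.80 15.35 0.00
      vertex 11.96 21.71 23.25
      vertex 20.80 15.35 23.25
    endloop
  endfacet
  facet normal -0.4119 0.9112 0.0000
    outer loop
      vertex 11.96 21.71 0.00
      vertex 2.05 17.23 0.00
      vertex 2.05 17.23 23.25
    endloop
  endfacet
  facet normal -0.4119 0.9112 0.0000
    outer loop
      vertex 11.96 21.71 0.00
      vertex 2.05 17.23 23.25
      vertex 11.96 21.71 23.25
    endloop
  endfacet
  facet normal -0.9950 0.1002 0.0000
    outer loop
      vertex 2.05 17.23 0.00
      vertex 0.96 6.41 0.00
      vertex 0.96 6.41 23.25
    endloop
  endfacet
  facet normal -0.9950 0.1002 0.0000
    outer loop
      vertex 2.05 17.23 0.00
      vertex 0.96 6.41 23.25
      vertex 2.05 17.23 23.25
    endloop
  endfacet
  facet normal -0.5840 -0.8117 0.0000
    outer loop
      vertex 0.96 6.41 0.00
      vertex 9.80 0.05 0.00
      vertex 9.80 0.05 23.25
    endloop
  endfacet
  facet normal -0.5840 -0.8117 0.0000
    outer loop
      vertex 0.96 6.41 0.00
      vertex 9.80 0.05 23.25
      vertex 0.96 6.41 23.25
    endloop
  endfacet
  facet normal 0.4119 -0.9112 0.0000
    outer loop
      vertex 9.80 0.05 0.00
      vertex 19.71 4.53 0.00
      vertex 19.71 4.53 23.25
    endloop
  endfacet
  facet normal 0.4119 -0.9112 0.0000
    outer loop
      vertex 9.80 0.05 0.00
      vertex 19.71 4.53 23.25
      vertex 9.80 0.05 23.25
    endloop
  endfacet
  facet normal 0.9950 -0.1002 0.0000
    outer loop
      vertex 19.71 4.53 0.00
      vertex 20.80 15.35 0.00
      vertex 20.80 15.35 23.25
    endloop
  endfacet
  facet normal 0.9950 -0.1002 0.0000
    outer loop
      vertex 19.71 4.53 0.00
      vertex 20.80 15.35 23.25
      vertex 19.71 4.53 23.25
    endloop
  endfacet
endsolid part

The G0 Z moves step by Δz≈2.91 mm. Every layer's G1 loop is the same polygon, so the solid is a straight extrusion of it from z=0 to z≈23.2. Closing with flat bottom and top caps and triangulating gives 20 facets — a regular 6-sided prism (a cylinder approximated with 6 flat sides), circumscribed radius ≈ 10.9 mm, height ≈ 23.2 mm.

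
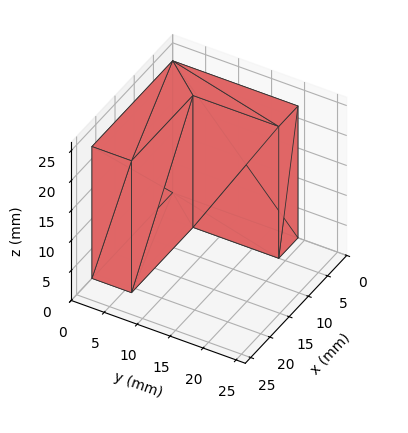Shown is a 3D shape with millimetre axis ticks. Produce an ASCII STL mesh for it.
Reading the render: the shape is an L-shaped prism: outer 21 × 19 mm, arm thicknesses ≈ 6 mm (horizontal) and 5 mm (vertical), extruded 22 mm in z (dimensions read to the nearest mm from the axis ticks). For the STL, each face is triangulated and given an outward normal.

solid part
  facet normal 0.0000 0.0000 -1.0000
    outer loop
      vertex 21.0 6.0 0.0
      vertex 21.0 0.0 0.0
      vertex 0.0 0.0 0.0
    endloop
  endfacet
  facet normal 0.0000 0.0000 -1.0000
    outer loop
      vertex 5.0 6.0 0.0
      vertex 21.0 6.0 0.0
      vertex 0.0 0.0 0.0
    endloop
  endfacet
  facet normal 0.0000 0.0000 -1.0000
    outer loop
      vertex 5.0 19.0 0.0
      vertex 5.0 6.0 0.0
      vertex 0.0 0.0 0.0
    endloop
  endfacet
  facet normal 0.0000 0.0000 -1.0000
    outer loop
      vertex 0.0 19.0 0.0
      vertex 5.0 19.0 0.0
      vertex 0.0 0.0 0.0
    endloop
  endfacet
  facet normal 0.0000 0.0000 1.0000
    outer loop
      vertex 0.0 0.0 22.0
      vertex 21.0 0.0 22.0
      vertex 21.0 6.0 22.0
    endloop
  endfacet
  facet normal 0.0000 0.0000 1.0000
    outer loop
      vertex 0.0 0.0 22.0
      vertex 21.0 6.0 22.0
      vertex 5.0 6.0 22.0
    endloop
  endfacet
  facet normal 0.0000 0.0000 1.0000
    outer loop
      vertex 0.0 0.0 22.0
      vertex 5.0 6.0 22.0
      vertex 5.0 19.0 22.0
    endloop
  endfacet
  facet normal 0.0000 0.0000 1.0000
    outer loop
      vertex 0.0 0.0 22.0
      vertex 5.0 19.0 22.0
      vertex 0.0 19.0 22.0
    endloop
  endfacet
  facet normal 0.0000 -1.0000 0.0000
    outer loop
      vertex 0.0 0.0 0.0
      vertex 21.0 0.0 0.0
      vertex 21.0 0.0 22.0
    endloop
  endfacet
  facet normal 0.0000 -1.0000 0.0000
    outer loop
      vertex 0.0 0.0 0.0
      vertex 21.0 0.0 22.0
      vertex 0.0 0.0 22.0
    endloop
  endfacet
  facet normal 1.0000 0.0000 0.0000
    outer loop
      vertex 21.0 0.0 0.0
      vertex 21.0 6.0 0.0
      vertex 21.0 6.0 22.0
    endloop
  endfacet
  facet normal 1.0000 0.0000 0.0000
    outer loop
      vertex 21.0 0.0 0.0
      vertex 21.0 6.0 22.0
      vertex 21.0 0.0 22.0
    endloop
  endfacet
  facet normal 0.0000 1.0000 0.0000
    outer loop
      vertex 21.0 6.0 0.0
      vertex 5.0 6.0 0.0
      vertex 5.0 6.0 22.0
    endloop
  endfacet
  facet normal 0.0000 1.0000 0.0000
    outer loop
      vertex 21.0 6.0 0.0
      vertex 5.0 6.0 22.0
      vertex 21.0 6.0 22.0
    endloop
  endfacet
  facet normal 1.0000 0.0000 0.0000
    outer loop
      vertex 5.0 6.0 0.0
      vertex 5.0 19.0 0.0
      vertex 5.0 19.0 22.0
    endloop
  endfacet
  facet normal 1.0000 0.0000 0.0000
    outer loop
      vertex 5.0 6.0 0.0
      vertex 5.0 19.0 22.0
      vertex 5.0 6.0 22.0
    endloop
  endfacet
  facet normal 0.0000 1.0000 0.0000
    outer loop
      vertex 5.0 19.0 0.0
      vertex 0.0 19.0 0.0
      vertex 0.0 19.0 22.0
    endloop
  endfacet
  facet normal 0.0000 1.0000 0.0000
    outer loop
      vertex 5.0 19.0 0.0
      vertex 0.0 19.0 22.0
      vertex 5.0 19.0 22.0
    endloop
  endfacet
  facet normal -1.0000 0.0000 0.0000
    outer loop
      vertex 0.0 19.0 0.0
      vertex 0.0 0.0 0.0
      vertex 0.0 0.0 22.0
    endloop
  endfacet
  facet normal -1.0000 0.0000 0.0000
    outer loop
      vertex 0.0 19.0 0.0
      vertex 0.0 0.0 22.0
      vertex 0.0 19.0 22.0
    endloop
  endfacet
endsolid part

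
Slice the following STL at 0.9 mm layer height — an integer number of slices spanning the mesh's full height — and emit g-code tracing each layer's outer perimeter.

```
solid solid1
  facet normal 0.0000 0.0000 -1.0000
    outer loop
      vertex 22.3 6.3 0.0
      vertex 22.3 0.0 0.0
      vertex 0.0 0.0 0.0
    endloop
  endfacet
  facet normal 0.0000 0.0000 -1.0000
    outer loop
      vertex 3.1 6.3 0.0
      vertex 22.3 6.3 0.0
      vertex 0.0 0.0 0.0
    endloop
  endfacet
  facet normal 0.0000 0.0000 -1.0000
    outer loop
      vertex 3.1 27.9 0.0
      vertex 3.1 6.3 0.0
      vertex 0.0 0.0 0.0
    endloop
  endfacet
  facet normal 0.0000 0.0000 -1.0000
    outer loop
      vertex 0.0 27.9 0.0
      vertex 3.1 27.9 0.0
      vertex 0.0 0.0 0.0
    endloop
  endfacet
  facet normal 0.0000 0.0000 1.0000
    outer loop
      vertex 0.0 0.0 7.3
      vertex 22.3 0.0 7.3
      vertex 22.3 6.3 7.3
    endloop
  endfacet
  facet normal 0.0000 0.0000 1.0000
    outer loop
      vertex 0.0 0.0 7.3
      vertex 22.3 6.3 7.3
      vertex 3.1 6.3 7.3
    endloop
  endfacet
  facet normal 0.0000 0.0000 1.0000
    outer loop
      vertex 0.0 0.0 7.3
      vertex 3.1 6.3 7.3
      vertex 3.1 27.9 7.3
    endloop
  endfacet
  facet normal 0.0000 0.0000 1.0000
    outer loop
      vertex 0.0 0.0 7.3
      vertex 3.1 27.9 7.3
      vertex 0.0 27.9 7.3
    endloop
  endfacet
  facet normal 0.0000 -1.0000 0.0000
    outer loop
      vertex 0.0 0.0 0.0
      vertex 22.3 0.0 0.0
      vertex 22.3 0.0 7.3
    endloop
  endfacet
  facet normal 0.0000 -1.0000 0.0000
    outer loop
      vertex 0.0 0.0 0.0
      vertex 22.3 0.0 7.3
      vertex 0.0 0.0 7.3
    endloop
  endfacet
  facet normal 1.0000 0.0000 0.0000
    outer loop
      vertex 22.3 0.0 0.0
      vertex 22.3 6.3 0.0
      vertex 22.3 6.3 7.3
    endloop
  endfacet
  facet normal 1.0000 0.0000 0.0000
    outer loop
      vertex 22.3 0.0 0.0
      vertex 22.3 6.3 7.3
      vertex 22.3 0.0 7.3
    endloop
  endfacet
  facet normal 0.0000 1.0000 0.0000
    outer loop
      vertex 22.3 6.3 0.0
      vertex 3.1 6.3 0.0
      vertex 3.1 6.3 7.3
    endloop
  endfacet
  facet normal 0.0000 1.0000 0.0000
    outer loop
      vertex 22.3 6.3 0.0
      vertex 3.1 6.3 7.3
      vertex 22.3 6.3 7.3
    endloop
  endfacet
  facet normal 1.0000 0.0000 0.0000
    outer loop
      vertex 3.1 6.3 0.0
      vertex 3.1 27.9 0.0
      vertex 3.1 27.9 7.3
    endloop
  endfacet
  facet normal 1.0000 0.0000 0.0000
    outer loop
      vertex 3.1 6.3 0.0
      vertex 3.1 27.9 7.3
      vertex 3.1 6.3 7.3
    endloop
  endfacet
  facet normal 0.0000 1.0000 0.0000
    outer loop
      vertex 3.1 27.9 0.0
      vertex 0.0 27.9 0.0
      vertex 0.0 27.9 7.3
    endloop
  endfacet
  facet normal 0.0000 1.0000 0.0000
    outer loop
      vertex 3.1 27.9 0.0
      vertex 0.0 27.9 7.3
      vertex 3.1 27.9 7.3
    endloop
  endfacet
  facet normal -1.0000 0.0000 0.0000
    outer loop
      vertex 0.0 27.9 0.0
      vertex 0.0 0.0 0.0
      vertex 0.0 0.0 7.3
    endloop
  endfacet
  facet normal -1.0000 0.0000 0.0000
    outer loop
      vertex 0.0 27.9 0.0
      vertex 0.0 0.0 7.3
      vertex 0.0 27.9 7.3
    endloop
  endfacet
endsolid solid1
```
; perimeter-only toolpath
G21 ; units = mm
G90 ; absolute positioning
G28 ; home
; layer 1
G0 Z0.9
G0 X0.0 Y0.0
G1 X22.3 Y0.0
G1 X22.3 Y6.3
G1 X3.1 Y6.3
G1 X3.1 Y27.9
G1 X0.0 Y27.9
G1 X0.0 Y0.0
; layer 2
G0 Z1.8
G0 X0.0 Y0.0
G1 X22.3 Y0.0
G1 X22.3 Y6.3
G1 X3.1 Y6.3
G1 X3.1 Y27.9
G1 X0.0 Y27.9
G1 X0.0 Y0.0
; layer 3
G0 Z2.7
G0 X0.0 Y0.0
G1 X22.3 Y0.0
G1 X22.3 Y6.3
G1 X3.1 Y6.3
G1 X3.1 Y27.9
G1 X0.0 Y27.9
G1 X0.0 Y0.0
; layer 4
G0 Z3.6
G0 X0.0 Y0.0
G1 X22.3 Y0.0
G1 X22.3 Y6.3
G1 X3.1 Y6.3
G1 X3.1 Y27.9
G1 X0.0 Y27.9
G1 X0.0 Y0.0
; layer 5
G0 Z4.6
G0 X0.0 Y0.0
G1 X22.3 Y0.0
G1 X22.3 Y6.3
G1 X3.1 Y6.3
G1 X3.1 Y27.9
G1 X0.0 Y27.9
G1 X0.0 Y0.0
; layer 6
G0 Z5.5
G0 X0.0 Y0.0
G1 X22.3 Y0.0
G1 X22.3 Y6.3
G1 X3.1 Y6.3
G1 X3.1 Y27.9
G1 X0.0 Y27.9
G1 X0.0 Y0.0
; layer 7
G0 Z6.4
G0 X0.0 Y0.0
G1 X22.3 Y0.0
G1 X22.3 Y6.3
G1 X3.1 Y6.3
G1 X3.1 Y27.9
G1 X0.0 Y27.9
G1 X0.0 Y0.0
; layer 8
G0 Z7.3
G0 X0.0 Y0.0
G1 X22.3 Y0.0
G1 X22.3 Y6.3
G1 X3.1 Y6.3
G1 X3.1 Y27.9
G1 X0.0 Y27.9
G1 X0.0 Y0.0
M2 ; end

The solid is an L-shaped prism: outer 22.3 × 27.9 mm, arm thicknesses ≈ 6.3 mm (horizontal) and 3.1 mm (vertical), extruded 7.3 mm in z. Slicing at Δz = 0.9 mm — 8 equal slices spanning the solid's height, so layer i sits at z = i·h/8 — gives 8 non-empty perimeters. Each is a 6-segment closed polygon; G0 lifts to the layer z and rapids to the start vertex, then G1 traces the edges.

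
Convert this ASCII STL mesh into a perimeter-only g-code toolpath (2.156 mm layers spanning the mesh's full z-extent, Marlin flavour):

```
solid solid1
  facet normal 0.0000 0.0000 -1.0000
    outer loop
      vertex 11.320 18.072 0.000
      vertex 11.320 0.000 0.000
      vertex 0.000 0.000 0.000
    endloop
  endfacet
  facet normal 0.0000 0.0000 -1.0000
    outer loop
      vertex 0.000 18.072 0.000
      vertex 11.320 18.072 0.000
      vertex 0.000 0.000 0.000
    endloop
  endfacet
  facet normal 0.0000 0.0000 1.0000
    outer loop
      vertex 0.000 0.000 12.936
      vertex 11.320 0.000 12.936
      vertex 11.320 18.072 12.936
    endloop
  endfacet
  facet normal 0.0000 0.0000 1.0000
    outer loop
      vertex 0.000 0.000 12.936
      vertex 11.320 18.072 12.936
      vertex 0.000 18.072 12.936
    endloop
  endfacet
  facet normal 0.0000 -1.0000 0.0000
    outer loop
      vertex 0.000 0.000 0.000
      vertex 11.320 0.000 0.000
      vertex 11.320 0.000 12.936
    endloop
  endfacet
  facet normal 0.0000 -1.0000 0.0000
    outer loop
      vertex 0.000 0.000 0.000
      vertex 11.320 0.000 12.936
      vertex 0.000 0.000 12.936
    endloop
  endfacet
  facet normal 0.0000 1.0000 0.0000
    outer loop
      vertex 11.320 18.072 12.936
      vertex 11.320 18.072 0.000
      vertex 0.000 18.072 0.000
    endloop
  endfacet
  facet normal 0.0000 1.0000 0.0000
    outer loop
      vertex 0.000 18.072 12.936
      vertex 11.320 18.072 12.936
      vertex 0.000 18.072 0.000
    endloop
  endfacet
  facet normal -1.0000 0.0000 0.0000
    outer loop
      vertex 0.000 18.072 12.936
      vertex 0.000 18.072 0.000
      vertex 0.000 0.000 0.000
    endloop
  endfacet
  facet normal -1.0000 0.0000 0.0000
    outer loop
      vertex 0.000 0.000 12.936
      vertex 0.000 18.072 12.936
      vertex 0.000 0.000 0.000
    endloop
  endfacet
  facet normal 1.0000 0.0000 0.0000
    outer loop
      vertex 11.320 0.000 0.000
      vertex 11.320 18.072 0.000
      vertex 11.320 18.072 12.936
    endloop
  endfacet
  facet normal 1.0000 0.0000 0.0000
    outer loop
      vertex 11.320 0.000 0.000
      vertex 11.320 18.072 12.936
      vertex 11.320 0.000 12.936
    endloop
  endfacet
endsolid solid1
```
; perimeter-only toolpath
G21 ; units = mm
G90 ; absolute positioning
G28 ; home
; layer 1
G0 Z2.156
G0 X0.000 Y0.000
G1 X11.320 Y0.000
G1 X11.320 Y18.072
G1 X0.000 Y18.072
G1 X0.000 Y0.000
; layer 2
G0 Z4.312
G0 X0.000 Y0.000
G1 X11.320 Y0.000
G1 X11.320 Y18.072
G1 X0.000 Y18.072
G1 X0.000 Y0.000
; layer 3
G0 Z6.468
G0 X0.000 Y0.000
G1 X11.320 Y0.000
G1 X11.320 Y18.072
G1 X0.000 Y18.072
G1 X0.000 Y0.000
; layer 4
G0 Z8.624
G0 X0.000 Y0.000
G1 X11.320 Y0.000
G1 X11.320 Y18.072
G1 X0.000 Y18.072
G1 X0.000 Y0.000
; layer 5
G0 Z10.780
G0 X0.000 Y0.000
G1 X11.320 Y0.000
G1 X11.320 Y18.072
G1 X0.000 Y18.072
G1 X0.000 Y0.000
; layer 6
G0 Z12.936
G0 X0.000 Y0.000
G1 X11.320 Y0.000
G1 X11.320 Y18.072
G1 X0.000 Y18.072
G1 X0.000 Y0.000
M2 ; end

The solid is a rectangular box, roughly 11.3 × 18.1 mm footprint and 12.9 mm tall. Slicing at Δz = 2.156 mm — 6 equal slices spanning the solid's height, so layer i sits at z = i·h/6 — gives 6 non-empty perimeters. Each is a 4-segment closed polygon; G0 lifts to the layer z and rapids to the start vertex, then G1 traces the edges.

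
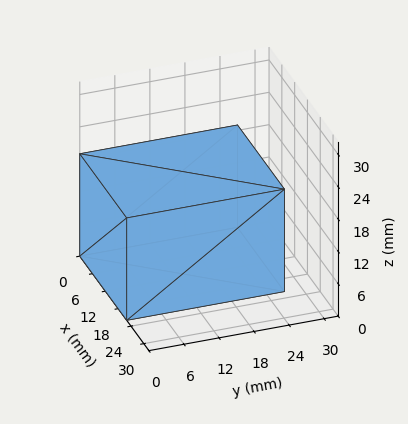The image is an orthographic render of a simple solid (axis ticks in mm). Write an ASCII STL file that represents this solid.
Reading the render: the shape is a rectangular box, roughly 22 × 27 mm footprint and 19 mm tall (dimensions read to the nearest mm from the axis ticks). For the STL, each face is triangulated and given an outward normal.

solid part
  facet normal 0.0000 0.0000 -1.0000
    outer loop
      vertex 22.00 27.00 0.00
      vertex 22.00 0.00 0.00
      vertex 0.00 0.00 0.00
    endloop
  endfacet
  facet normal 0.0000 0.0000 -1.0000
    outer loop
      vertex 0.00 27.00 0.00
      vertex 22.00 27.00 0.00
      vertex 0.00 0.00 0.00
    endloop
  endfacet
  facet normal 0.0000 0.0000 1.0000
    outer loop
      vertex 0.00 0.00 19.00
      vertex 22.00 0.00 19.00
      vertex 22.00 27.00 19.00
    endloop
  endfacet
  facet normal 0.0000 0.0000 1.0000
    outer loop
      vertex 0.00 0.00 19.00
      vertex 22.00 27.00 19.00
      vertex 0.00 27.00 19.00
    endloop
  endfacet
  facet normal 0.0000 -1.0000 0.0000
    outer loop
      vertex 0.00 0.00 0.00
      vertex 22.00 0.00 0.00
      vertex 22.00 0.00 19.00
    endloop
  endfacet
  facet normal 0.0000 -1.0000 0.0000
    outer loop
      vertex 0.00 0.00 0.00
      vertex 22.00 0.00 19.00
      vertex 0.00 0.00 19.00
    endloop
  endfacet
  facet normal 0.0000 1.0000 0.0000
    outer loop
      vertex 22.00 27.00 19.00
      vertex 22.00 27.00 0.00
      vertex 0.00 27.00 0.00
    endloop
  endfacet
  facet normal 0.0000 1.0000 0.0000
    outer loop
      vertex 0.00 27.00 19.00
      vertex 22.00 27.00 19.00
      vertex 0.00 27.00 0.00
    endloop
  endfacet
  facet normal -1.0000 0.0000 0.0000
    outer loop
      vertex 0.00 27.00 19.00
      vertex 0.00 27.00 0.00
      vertex 0.00 0.00 0.00
    endloop
  endfacet
  facet normal -1.0000 0.0000 0.0000
    outer loop
      vertex 0.00 0.00 19.00
      vertex 0.00 27.00 19.00
      vertex 0.00 0.00 0.00
    endloop
  endfacet
  facet normal 1.0000 0.0000 0.0000
    outer loop
      vertex 22.00 0.00 0.00
      vertex 22.00 27.00 0.00
      vertex 22.00 27.00 19.00
    endloop
  endfacet
  facet normal 1.0000 0.0000 0.0000
    outer loop
      vertex 22.00 0.00 0.00
      vertex 22.00 27.00 19.00
      vertex 22.00 0.00 19.00
    endloop
  endfacet
endsolid part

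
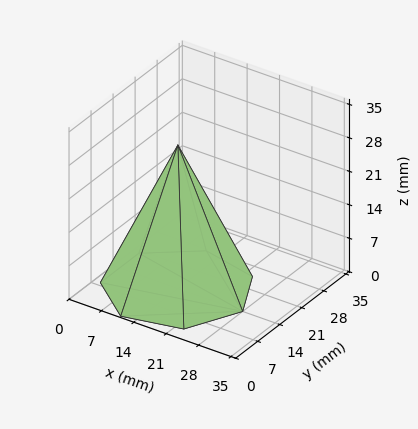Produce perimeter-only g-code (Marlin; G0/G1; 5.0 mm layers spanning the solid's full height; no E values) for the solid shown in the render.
Reading the render: the shape is a regular 7-sided pyramid, base circumscribed radius ≈ 14 mm, apex at z ≈ 30 mm (dimensions read to the nearest mm from the axis ticks). For the g-code, the solid's height is divided into equal slices at the stated Δz and each level perimeter traced with G1 moves after a G0 lift.

; perimeter-only toolpath
G21 ; units = mm
G90 ; absolute positioning
G28 ; home
; layer 1
G0 Z5.0
G0 X25.7 Y14.0
G1 X21.2 Y23.1
G1 X11.4 Y25.3
G1 X3.5 Y19.1
G1 X3.5 Y8.9
G1 X11.4 Y2.7
G1 X21.2 Y4.9
G1 X25.7 Y14.0
; layer 2
G0 Z10.0
G0 X23.3 Y14.0
G1 X19.8 Y21.3
G1 X11.9 Y23.1
G1 X5.6 Y18.1
G1 X5.6 Y9.9
G1 X11.9 Y4.9
G1 X19.8 Y6.7
G1 X23.3 Y14.0
; layer 3
G0 Z15.0
G0 X21.0 Y14.0
G1 X18.4 Y19.4
G1 X12.4 Y20.8
G1 X7.7 Y17.1
G1 X7.7 Y10.9
G1 X12.4 Y7.2
G1 X18.4 Y8.6
G1 X21.0 Y14.0
; layer 4
G0 Z20.0
G0 X18.7 Y14.0
G1 X16.9 Y17.6
G1 X13.0 Y18.5
G1 X9.8 Y16.0
G1 X9.8 Y12.0
G1 X13.0 Y9.5
G1 X16.9 Y10.4
G1 X18.7 Y14.0
; layer 5
G0 Z25.0
G0 X16.3 Y14.0
G1 X15.4 Y15.8
G1 X13.5 Y16.3
G1 X11.9 Y15.0
G1 X11.9 Y13.0
G1 X13.5 Y11.7
G1 X15.4 Y12.2
G1 X16.3 Y14.0
M2 ; end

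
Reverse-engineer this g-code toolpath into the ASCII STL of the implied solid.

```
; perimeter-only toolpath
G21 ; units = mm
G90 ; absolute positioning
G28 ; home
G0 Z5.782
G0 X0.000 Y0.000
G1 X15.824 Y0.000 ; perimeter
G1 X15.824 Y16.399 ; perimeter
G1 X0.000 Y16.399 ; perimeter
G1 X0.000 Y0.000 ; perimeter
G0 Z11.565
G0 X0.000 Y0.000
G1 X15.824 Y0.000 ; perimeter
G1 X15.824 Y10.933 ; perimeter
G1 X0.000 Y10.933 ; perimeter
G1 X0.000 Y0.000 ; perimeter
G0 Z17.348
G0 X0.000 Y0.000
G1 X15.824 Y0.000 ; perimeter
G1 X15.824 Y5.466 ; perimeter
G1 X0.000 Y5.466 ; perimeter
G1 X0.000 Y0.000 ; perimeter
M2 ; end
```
solid part
  facet normal 0.0000 0.0000 -1.0000
    outer loop
      vertex 15.824 21.866 0.000
      vertex 15.824 0.000 0.000
      vertex 0.000 0.000 0.000
    endloop
  endfacet
  facet normal 0.0000 0.0000 -1.0000
    outer loop
      vertex 0.000 21.866 0.000
      vertex 15.824 21.866 0.000
      vertex 0.000 0.000 0.000
    endloop
  endfacet
  facet normal 0.0000 -1.0000 0.0000
    outer loop
      vertex 0.000 0.000 0.000
      vertex 15.824 0.000 0.000
      vertex 15.824 0.000 23.130
    endloop
  endfacet
  facet normal 0.0000 -1.0000 0.0000
    outer loop
      vertex 0.000 0.000 0.000
      vertex 15.824 0.000 23.130
      vertex 0.000 0.000 23.130
    endloop
  endfacet
  facet normal 0.0000 0.7267 0.6870
    outer loop
      vertex 0.000 0.000 23.130
      vertex 15.824 0.000 23.130
      vertex 15.824 21.866 0.000
    endloop
  endfacet
  facet normal 0.0000 0.7267 0.6870
    outer loop
      vertex 0.000 0.000 23.130
      vertex 15.824 21.866 0.000
      vertex 0.000 21.866 0.000
    endloop
  endfacet
  facet normal -1.0000 0.0000 0.0000
    outer loop
      vertex 0.000 0.000 23.130
      vertex 0.000 21.866 0.000
      vertex 0.000 0.000 0.000
    endloop
  endfacet
  facet normal 1.0000 0.0000 0.0000
    outer loop
      vertex 15.824 0.000 0.000
      vertex 15.824 21.866 0.000
      vertex 15.824 0.000 23.130
    endloop
  endfacet
endsolid part

The G0 Z moves step by Δz≈5.782 mm. The G1 loops shrink linearly with z, so the solid tapers from its base footprint up to z≈23.1. Closing with a flat bottom cap and the tapered top and triangulating gives 8 facets — a wedge (ramp): 15.8 × 21.9 mm base, rising to 23.1 mm along the y=0 edge and sloping linearly to z=0 at y=21.9.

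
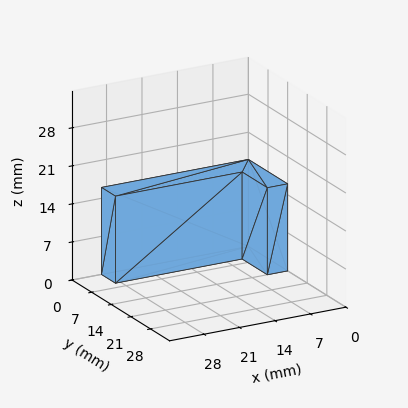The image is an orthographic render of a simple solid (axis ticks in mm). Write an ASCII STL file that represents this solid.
Reading the render: the shape is an L-shaped prism: outer 29 × 14 mm, arm thicknesses ≈ 5 mm (horizontal) and 4 mm (vertical), extruded 16 mm in z (dimensions read to the nearest mm from the axis ticks). For the STL, each face is triangulated and given an outward normal.

solid part
  facet normal 0.0000 0.0000 -1.0000
    outer loop
      vertex 29.00 5.00 0.00
      vertex 29.00 0.00 0.00
      vertex 0.00 0.00 0.00
    endloop
  endfacet
  facet normal 0.0000 0.0000 -1.0000
    outer loop
      vertex 4.00 5.00 0.00
      vertex 29.00 5.00 0.00
      vertex 0.00 0.00 0.00
    endloop
  endfacet
  facet normal 0.0000 0.0000 -1.0000
    outer loop
      vertex 4.00 14.00 0.00
      vertex 4.00 5.00 0.00
      vertex 0.00 0.00 0.00
    endloop
  endfacet
  facet normal 0.0000 0.0000 -1.0000
    outer loop
      vertex 0.00 14.00 0.00
      vertex 4.00 14.00 0.00
      vertex 0.00 0.00 0.00
    endloop
  endfacet
  facet normal 0.0000 0.0000 1.0000
    outer loop
      vertex 0.00 0.00 16.00
      vertex 29.00 0.00 16.00
      vertex 29.00 5.00 16.00
    endloop
  endfacet
  facet normal 0.0000 0.0000 1.0000
    outer loop
      vertex 0.00 0.00 16.00
      vertex 29.00 5.00 16.00
      vertex 4.00 5.00 16.00
    endloop
  endfacet
  facet normal 0.0000 0.0000 1.0000
    outer loop
      vertex 0.00 0.00 16.00
      vertex 4.00 5.00 16.00
      vertex 4.00 14.00 16.00
    endloop
  endfacet
  facet normal 0.0000 0.0000 1.0000
    outer loop
      vertex 0.00 0.00 16.00
      vertex 4.00 14.00 16.00
      vertex 0.00 14.00 16.00
    endloop
  endfacet
  facet normal 0.0000 -1.0000 0.0000
    outer loop
      vertex 0.00 0.00 0.00
      vertex 29.00 0.00 0.00
      vertex 29.00 0.00 16.00
    endloop
  endfacet
  facet normal 0.0000 -1.0000 0.0000
    outer loop
      vertex 0.00 0.00 0.00
      vertex 29.00 0.00 16.00
      vertex 0.00 0.00 16.00
    endloop
  endfacet
  facet normal 1.0000 0.0000 0.0000
    outer loop
      vertex 29.00 0.00 0.00
      vertex 29.00 5.00 0.00
      vertex 29.00 5.00 16.00
    endloop
  endfacet
  facet normal 1.0000 0.0000 0.0000
    outer loop
      vertex 29.00 0.00 0.00
      vertex 29.00 5.00 16.00
      vertex 29.00 0.00 16.00
    endloop
  endfacet
  facet normal 0.0000 1.0000 0.0000
    outer loop
      vertex 29.00 5.00 0.00
      vertex 4.00 5.00 0.00
      vertex 4.00 5.00 16.00
    endloop
  endfacet
  facet normal 0.0000 1.0000 0.0000
    outer loop
      vertex 29.00 5.00 0.00
      vertex 4.00 5.00 16.00
      vertex 29.00 5.00 16.00
    endloop
  endfacet
  facet normal 1.0000 0.0000 0.0000
    outer loop
      vertex 4.00 5.00 0.00
      vertex 4.00 14.00 0.00
      vertex 4.00 14.00 16.00
    endloop
  endfacet
  facet normal 1.0000 0.0000 0.0000
    outer loop
      vertex 4.00 5.00 0.00
      vertex 4.00 14.00 16.00
      vertex 4.00 5.00 16.00
    endloop
  endfacet
  facet normal 0.0000 1.0000 0.0000
    outer loop
      vertex 4.00 14.00 0.00
      vertex 0.00 14.00 0.00
      vertex 0.00 14.00 16.00
    endloop
  endfacet
  facet normal 0.0000 1.0000 0.0000
    outer loop
      vertex 4.00 14.00 0.00
      vertex 0.00 14.00 16.00
      vertex 4.00 14.00 16.00
    endloop
  endfacet
  facet normal -1.0000 0.0000 0.0000
    outer loop
      vertex 0.00 14.00 0.00
      vertex 0.00 0.00 0.00
      vertex 0.00 0.00 16.00
    endloop
  endfacet
  facet normal -1.0000 0.0000 0.0000
    outer loop
      vertex 0.00 14.00 0.00
      vertex 0.00 0.00 16.00
      vertex 0.00 14.00 16.00
    endloop
  endfacet
endsolid part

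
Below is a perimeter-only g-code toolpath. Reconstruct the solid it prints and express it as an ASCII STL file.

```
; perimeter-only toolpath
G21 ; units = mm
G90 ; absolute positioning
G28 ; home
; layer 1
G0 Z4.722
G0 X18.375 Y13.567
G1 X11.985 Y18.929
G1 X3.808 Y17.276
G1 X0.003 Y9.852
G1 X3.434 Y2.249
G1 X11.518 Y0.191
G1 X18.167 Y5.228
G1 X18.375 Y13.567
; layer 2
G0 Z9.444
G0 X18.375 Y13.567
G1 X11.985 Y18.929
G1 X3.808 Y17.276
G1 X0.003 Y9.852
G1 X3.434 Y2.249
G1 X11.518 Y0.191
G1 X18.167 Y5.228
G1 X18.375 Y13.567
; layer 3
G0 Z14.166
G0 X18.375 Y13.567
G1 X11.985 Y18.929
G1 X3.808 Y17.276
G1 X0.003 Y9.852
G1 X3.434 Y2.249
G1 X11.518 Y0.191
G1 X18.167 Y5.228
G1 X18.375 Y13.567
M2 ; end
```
solid part
  facet normal 0.0000 0.0000 -1.0000
    outer loop
      vertex 3.808 17.276 0.000
      vertex 11.985 18.929 0.000
      vertex 18.375 13.567 0.000
    endloop
  endfacet
  facet normal 0.0000 0.0000 -1.0000
    outer loop
      vertex 0.003 9.852 0.000
      vertex 3.808 17.276 0.000
      vertex 18.375 13.567 0.000
    endloop
  endfacet
  facet normal 0.0000 0.0000 -1.0000
    outer loop
      vertex 3.434 2.249 0.000
      vertex 0.003 9.852 0.000
      vertex 18.375 13.567 0.000
    endloop
  endfacet
  facet normal 0.0000 0.0000 -1.0000
    outer loop
      vertex 11.518 0.191 0.000
      vertex 3.434 2.249 0.000
      vertex 18.375 13.567 0.000
    endloop
  endfacet
  facet normal 0.0000 0.0000 -1.0000
    outer loop
      vertex 18.167 5.228 0.000
      vertex 11.518 0.191 0.000
      vertex 18.375 13.567 0.000
    endloop
  endfacet
  facet normal 0.0000 0.0000 1.0000
    outer loop
      vertex 18.375 13.567 14.166
      vertex 11.985 18.929 14.166
      vertex 3.808 17.276 14.166
    endloop
  endfacet
  facet normal 0.0000 0.0000 1.0000
    outer loop
      vertex 18.375 13.567 14.166
      vertex 3.808 17.276 14.166
      vertex 0.003 9.852 14.166
    endloop
  endfacet
  facet normal 0.0000 0.0000 1.0000
    outer loop
      vertex 18.375 13.567 14.166
      vertex 0.003 9.852 14.166
      vertex 3.434 2.249 14.166
    endloop
  endfacet
  facet normal 0.0000 0.0000 1.0000
    outer loop
      vertex 18.375 13.567 14.166
      vertex 3.434 2.249 14.166
      vertex 11.518 0.191 14.166
    endloop
  endfacet
  facet normal 0.0000 0.0000 1.0000
    outer loop
      vertex 18.375 13.567 14.166
      vertex 11.518 0.191 14.166
      vertex 18.167 5.228 14.166
    endloop
  endfacet
  facet normal 0.6428 0.7660 0.0000
    outer loop
      vertex 18.375 13.567 0.000
      vertex 11.985 18.929 0.000
      vertex 11.985 18.929 14.166
    endloop
  endfacet
  facet normal 0.6428 0.7660 0.0000
    outer loop
      vertex 18.375 13.567 0.000
      vertex 11.985 18.929 14.166
      vertex 18.375 13.567 14.166
    endloop
  endfacet
  facet normal -0.1981 0.9802 0.0000
    outer loop
      vertex 11.985 18.929 0.000
      vertex 3.808 17.276 0.000
      vertex 3.808 17.276 14.166
    endloop
  endfacet
  facet normal -0.1981 0.9802 0.0000
    outer loop
      vertex 11.985 18.929 0.000
      vertex 3.808 17.276 14.166
      vertex 11.985 18.929 14.166
    endloop
  endfacet
  facet normal -0.8899 0.4561 0.0000
    outer loop
      vertex 3.808 17.276 0.000
      vertex 0.003 9.852 0.000
      vertex 0.003 9.852 14.166
    endloop
  endfacet
  facet normal -0.8899 0.4561 0.0000
    outer loop
      vertex 3.808 17.276 0.000
      vertex 0.003 9.852 14.166
      vertex 3.808 17.276 14.166
    endloop
  endfacet
  facet normal -0.9115 -0.4113 0.0000
    outer loop
      vertex 0.003 9.852 0.000
      vertex 3.434 2.249 0.000
      vertex 3.434 2.249 14.166
    endloop
  endfacet
  facet normal -0.9115 -0.4113 0.0000
    outer loop
      vertex 0.003 9.852 0.000
      vertex 3.434 2.249 14.166
      vertex 0.003 9.852 14.166
    endloop
  endfacet
  facet normal -0.2467 -0.9691 0.0000
    outer loop
      vertex 3.434 2.249 0.000
      vertex 11.518 0.191 0.000
      vertex 11.518 0.191 14.166
    endloop
  endfacet
  facet normal -0.2467 -0.9691 0.0000
    outer loop
      vertex 3.434 2.249 0.000
      vertex 11.518 0.191 14.166
      vertex 3.434 2.249 14.166
    endloop
  endfacet
  facet normal 0.6038 -0.7971 0.0000
    outer loop
      vertex 11.518 0.191 0.000
      vertex 18.167 5.228 0.000
      vertex 18.167 5.228 14.166
    endloop
  endfacet
  facet normal 0.6038 -0.7971 0.0000
    outer loop
      vertex 11.518 0.191 0.000
      vertex 18.167 5.228 14.166
      vertex 11.518 0.191 14.166
    endloop
  endfacet
  facet normal 0.9997 -0.0249 0.0000
    outer loop
      vertex 18.167 5.228 0.000
      vertex 18.375 13.567 0.000
      vertex 18.375 13.567 14.166
    endloop
  endfacet
  facet normal 0.9997 -0.0249 0.0000
    outer loop
      vertex 18.167 5.228 0.000
      vertex 18.375 13.567 14.166
      vertex 18.167 5.228 14.166
    endloop
  endfacet
endsolid part

The G0 Z moves step by Δz≈4.722 mm. Every layer's G1 loop is the same polygon, so the solid is a straight extrusion of it from z=0 to z≈14.2. Closing with flat bottom and top caps and triangulating gives 24 facets — a regular 7-sided prism (a cylinder approximated with 7 flat sides), circumscribed radius ≈ 9.61 mm, height ≈ 14.2 mm.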